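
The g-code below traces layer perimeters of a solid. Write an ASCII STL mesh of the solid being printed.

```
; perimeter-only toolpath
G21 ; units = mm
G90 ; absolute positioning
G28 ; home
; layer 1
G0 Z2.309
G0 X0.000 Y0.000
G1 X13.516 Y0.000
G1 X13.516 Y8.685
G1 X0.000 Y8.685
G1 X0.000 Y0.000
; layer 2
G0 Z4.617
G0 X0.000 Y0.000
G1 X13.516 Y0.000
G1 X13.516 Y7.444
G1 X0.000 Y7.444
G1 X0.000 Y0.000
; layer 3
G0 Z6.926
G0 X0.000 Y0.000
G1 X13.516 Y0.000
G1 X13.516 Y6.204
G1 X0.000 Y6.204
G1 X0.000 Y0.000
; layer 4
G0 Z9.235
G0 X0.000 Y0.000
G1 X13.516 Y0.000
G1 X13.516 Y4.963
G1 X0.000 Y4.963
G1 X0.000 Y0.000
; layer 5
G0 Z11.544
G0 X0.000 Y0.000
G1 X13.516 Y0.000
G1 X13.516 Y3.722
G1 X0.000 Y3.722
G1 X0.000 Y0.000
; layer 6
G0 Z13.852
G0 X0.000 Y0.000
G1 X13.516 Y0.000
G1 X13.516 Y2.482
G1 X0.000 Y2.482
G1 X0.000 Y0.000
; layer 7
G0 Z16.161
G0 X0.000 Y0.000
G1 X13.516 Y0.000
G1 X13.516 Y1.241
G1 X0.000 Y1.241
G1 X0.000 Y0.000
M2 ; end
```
solid part
  facet normal 0.0000 0.0000 -1.0000
    outer loop
      vertex 13.516 9.926 0.000
      vertex 13.516 0.000 0.000
      vertex 0.000 0.000 0.000
    endloop
  endfacet
  facet normal 0.0000 0.0000 -1.0000
    outer loop
      vertex 0.000 9.926 0.000
      vertex 13.516 9.926 0.000
      vertex 0.000 0.000 0.000
    endloop
  endfacet
  facet normal 0.0000 -1.0000 0.0000
    outer loop
      vertex 0.000 0.000 0.000
      vertex 13.516 0.000 0.000
      vertex 13.516 0.000 18.470
    endloop
  endfacet
  facet normal 0.0000 -1.0000 0.0000
    outer loop
      vertex 0.000 0.000 0.000
      vertex 13.516 0.000 18.470
      vertex 0.000 0.000 18.470
    endloop
  endfacet
  facet normal 0.0000 0.8809 0.4734
    outer loop
      vertex 0.000 0.000 18.470
      vertex 13.516 0.000 18.470
      vertex 13.516 9.926 0.000
    endloop
  endfacet
  facet normal 0.0000 0.8809 0.4734
    outer loop
      vertex 0.000 0.000 18.470
      vertex 13.516 9.926 0.000
      vertex 0.000 9.926 0.000
    endloop
  endfacet
  facet normal -1.0000 0.0000 0.0000
    outer loop
      vertex 0.000 0.000 18.470
      vertex 0.000 9.926 0.000
      vertex 0.000 0.000 0.000
    endloop
  endfacet
  facet normal 1.0000 0.0000 0.0000
    outer loop
      vertex 13.516 0.000 0.000
      vertex 13.516 9.926 0.000
      vertex 13.516 0.000 18.470
    endloop
  endfacet
endsolid part

The G0 Z moves step by Δz≈2.309 mm. The G1 loops shrink linearly with z, so the solid tapers from its base footprint up to z≈18.5. Closing with a flat bottom cap and the tapered top and triangulating gives 8 facets — a wedge (ramp): 13.5 × 9.93 mm base, rising to 18.5 mm along the y=0 edge and sloping linearly to z=0 at y=9.93.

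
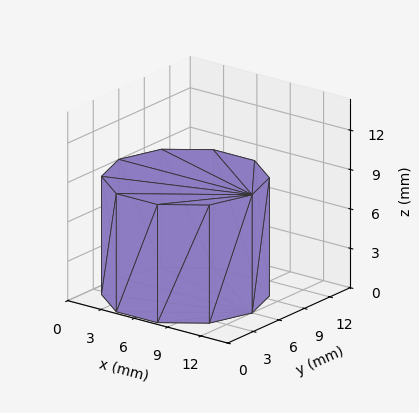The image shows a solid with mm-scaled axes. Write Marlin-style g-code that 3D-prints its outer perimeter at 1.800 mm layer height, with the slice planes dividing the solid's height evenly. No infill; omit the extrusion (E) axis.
Reading the render: the shape is a regular 10-sided prism (a cylinder approximated with 10 flat sides), circumscribed radius ≈ 6 mm, height ≈ 9 mm (dimensions read to the nearest mm from the axis ticks). For the g-code, the solid's height is divided into equal slices at the stated Δz and each level perimeter traced with G1 moves after a G0 lift.

; perimeter-only toolpath
G21 ; units = mm
G90 ; absolute positioning
G28 ; home
; layer 1
G0 Z1.800
G0 X12.000 Y6.000
G1 X10.854 Y9.527
G1 X7.854 Y11.706
G1 X4.146 Y11.706
G1 X1.146 Y9.527
G1 X0.000 Y6.000
G1 X1.146 Y2.473
G1 X4.146 Y0.294
G1 X7.854 Y0.294
G1 X10.854 Y2.473
G1 X12.000 Y6.000
; layer 2
G0 Z3.600
G0 X12.000 Y6.000
G1 X10.854 Y9.527
G1 X7.854 Y11.706
G1 X4.146 Y11.706
G1 X1.146 Y9.527
G1 X0.000 Y6.000
G1 X1.146 Y2.473
G1 X4.146 Y0.294
G1 X7.854 Y0.294
G1 X10.854 Y2.473
G1 X12.000 Y6.000
; layer 3
G0 Z5.400
G0 X12.000 Y6.000
G1 X10.854 Y9.527
G1 X7.854 Y11.706
G1 X4.146 Y11.706
G1 X1.146 Y9.527
G1 X0.000 Y6.000
G1 X1.146 Y2.473
G1 X4.146 Y0.294
G1 X7.854 Y0.294
G1 X10.854 Y2.473
G1 X12.000 Y6.000
; layer 4
G0 Z7.200
G0 X12.000 Y6.000
G1 X10.854 Y9.527
G1 X7.854 Y11.706
G1 X4.146 Y11.706
G1 X1.146 Y9.527
G1 X0.000 Y6.000
G1 X1.146 Y2.473
G1 X4.146 Y0.294
G1 X7.854 Y0.294
G1 X10.854 Y2.473
G1 X12.000 Y6.000
; layer 5
G0 Z9.000
G0 X12.000 Y6.000
G1 X10.854 Y9.527
G1 X7.854 Y11.706
G1 X4.146 Y11.706
G1 X1.146 Y9.527
G1 X0.000 Y6.000
G1 X1.146 Y2.473
G1 X4.146 Y0.294
G1 X7.854 Y0.294
G1 X10.854 Y2.473
G1 X12.000 Y6.000
M2 ; end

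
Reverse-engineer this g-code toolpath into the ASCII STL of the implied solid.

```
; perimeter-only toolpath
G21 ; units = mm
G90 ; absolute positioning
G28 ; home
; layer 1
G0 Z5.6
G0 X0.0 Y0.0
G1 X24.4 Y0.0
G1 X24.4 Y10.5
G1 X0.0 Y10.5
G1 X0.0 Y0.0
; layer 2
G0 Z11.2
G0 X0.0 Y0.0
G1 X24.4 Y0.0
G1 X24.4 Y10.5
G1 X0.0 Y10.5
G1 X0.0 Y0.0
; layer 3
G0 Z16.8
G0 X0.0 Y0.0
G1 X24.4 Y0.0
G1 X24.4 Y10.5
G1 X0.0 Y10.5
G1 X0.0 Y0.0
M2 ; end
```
solid part
  facet normal 0.0000 0.0000 -1.0000
    outer loop
      vertex 24.4 10.5 0.0
      vertex 24.4 0.0 0.0
      vertex 0.0 0.0 0.0
    endloop
  endfacet
  facet normal 0.0000 0.0000 -1.0000
    outer loop
      vertex 0.0 10.5 0.0
      vertex 24.4 10.5 0.0
      vertex 0.0 0.0 0.0
    endloop
  endfacet
  facet normal 0.0000 0.0000 1.0000
    outer loop
      vertex 0.0 0.0 16.8
      vertex 24.4 0.0 16.8
      vertex 24.4 10.5 16.8
    endloop
  endfacet
  facet normal 0.0000 0.0000 1.0000
    outer loop
      vertex 0.0 0.0 16.8
      vertex 24.4 10.5 16.8
      vertex 0.0 10.5 16.8
    endloop
  endfacet
  facet normal 0.0000 -1.0000 0.0000
    outer loop
      vertex 0.0 0.0 0.0
      vertex 24.4 0.0 0.0
      vertex 24.4 0.0 16.8
    endloop
  endfacet
  facet normal 0.0000 -1.0000 0.0000
    outer loop
      vertex 0.0 0.0 0.0
      vertex 24.4 0.0 16.8
      vertex 0.0 0.0 16.8
    endloop
  endfacet
  facet normal 0.0000 1.0000 0.0000
    outer loop
      vertex 24.4 10.5 16.8
      vertex 24.4 10.5 0.0
      vertex 0.0 10.5 0.0
    endloop
  endfacet
  facet normal 0.0000 1.0000 0.0000
    outer loop
      vertex 0.0 10.5 16.8
      vertex 24.4 10.5 16.8
      vertex 0.0 10.5 0.0
    endloop
  endfacet
  facet normal -1.0000 0.0000 0.0000
    outer loop
      vertex 0.0 10.5 16.8
      vertex 0.0 10.5 0.0
      vertex 0.0 0.0 0.0
    endloop
  endfacet
  facet normal -1.0000 0.0000 0.0000
    outer loop
      vertex 0.0 0.0 16.8
      vertex 0.0 10.5 16.8
      vertex 0.0 0.0 0.0
    endloop
  endfacet
  facet normal 1.0000 0.0000 0.0000
    outer loop
      vertex 24.4 0.0 0.0
      vertex 24.4 10.5 0.0
      vertex 24.4 10.5 16.8
    endloop
  endfacet
  facet normal 1.0000 0.0000 0.0000
    outer loop
      vertex 24.4 0.0 0.0
      vertex 24.4 10.5 16.8
      vertex 24.4 0.0 16.8
    endloop
  endfacet
endsolid part

The G0 Z moves step by Δz≈5.6 mm. Every layer's G1 loop is the same polygon, so the solid is a straight extrusion of it from z=0 to z≈16.8. Closing with flat bottom and top caps and triangulating gives 12 facets — a rectangular box, roughly 24.4 × 10.5 mm footprint and 16.8 mm tall.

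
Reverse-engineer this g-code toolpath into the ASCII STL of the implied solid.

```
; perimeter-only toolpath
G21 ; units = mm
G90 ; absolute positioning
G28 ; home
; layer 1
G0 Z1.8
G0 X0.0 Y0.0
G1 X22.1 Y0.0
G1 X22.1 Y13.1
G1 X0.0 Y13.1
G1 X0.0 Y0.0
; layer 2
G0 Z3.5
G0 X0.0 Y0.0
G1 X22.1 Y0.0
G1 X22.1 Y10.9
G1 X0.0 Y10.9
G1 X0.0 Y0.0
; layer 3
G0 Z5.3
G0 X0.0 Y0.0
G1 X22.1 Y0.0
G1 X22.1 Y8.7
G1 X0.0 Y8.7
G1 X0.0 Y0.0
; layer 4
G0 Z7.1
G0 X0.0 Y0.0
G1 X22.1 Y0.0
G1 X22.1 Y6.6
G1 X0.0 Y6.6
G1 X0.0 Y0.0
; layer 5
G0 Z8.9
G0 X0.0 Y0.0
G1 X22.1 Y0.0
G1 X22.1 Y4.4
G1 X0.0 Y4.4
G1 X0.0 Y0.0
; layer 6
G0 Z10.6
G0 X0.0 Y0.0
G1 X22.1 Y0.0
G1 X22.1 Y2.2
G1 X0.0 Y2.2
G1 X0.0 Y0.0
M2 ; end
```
solid part
  facet normal 0.0000 0.0000 -1.0000
    outer loop
      vertex 22.1 15.3 0.0
      vertex 22.1 0.0 0.0
      vertex 0.0 0.0 0.0
    endloop
  endfacet
  facet normal 0.0000 0.0000 -1.0000
    outer loop
      vertex 0.0 15.3 0.0
      vertex 22.1 15.3 0.0
      vertex 0.0 0.0 0.0
    endloop
  endfacet
  facet normal 0.0000 -1.0000 0.0000
    outer loop
      vertex 0.0 0.0 0.0
      vertex 22.1 0.0 0.0
      vertex 22.1 0.0 12.4
    endloop
  endfacet
  facet normal 0.0000 -1.0000 0.0000
    outer loop
      vertex 0.0 0.0 0.0
      vertex 22.1 0.0 12.4
      vertex 0.0 0.0 12.4
    endloop
  endfacet
  facet normal 0.0000 0.6296 0.7769
    outer loop
      vertex 0.0 0.0 12.4
      vertex 22.1 0.0 12.4
      vertex 22.1 15.3 0.0
    endloop
  endfacet
  facet normal 0.0000 0.6296 0.7769
    outer loop
      vertex 0.0 0.0 12.4
      vertex 22.1 15.3 0.0
      vertex 0.0 15.3 0.0
    endloop
  endfacet
  facet normal -1.0000 0.0000 0.0000
    outer loop
      vertex 0.0 0.0 12.4
      vertex 0.0 15.3 0.0
      vertex 0.0 0.0 0.0
    endloop
  endfacet
  facet normal 1.0000 0.0000 0.0000
    outer loop
      vertex 22.1 0.0 0.0
      vertex 22.1 15.3 0.0
      vertex 22.1 0.0 12.4
    endloop
  endfacet
endsolid part

The G0 Z moves step by Δz≈1.8 mm. The G1 loops shrink linearly with z, so the solid tapers from its base footprint up to z≈12.4. Closing with a flat bottom cap and the tapered top and triangulating gives 8 facets — a wedge (ramp): 22.1 × 15.3 mm base, rising to 12.4 mm along the y=0 edge and sloping linearly to z=0 at y=15.3.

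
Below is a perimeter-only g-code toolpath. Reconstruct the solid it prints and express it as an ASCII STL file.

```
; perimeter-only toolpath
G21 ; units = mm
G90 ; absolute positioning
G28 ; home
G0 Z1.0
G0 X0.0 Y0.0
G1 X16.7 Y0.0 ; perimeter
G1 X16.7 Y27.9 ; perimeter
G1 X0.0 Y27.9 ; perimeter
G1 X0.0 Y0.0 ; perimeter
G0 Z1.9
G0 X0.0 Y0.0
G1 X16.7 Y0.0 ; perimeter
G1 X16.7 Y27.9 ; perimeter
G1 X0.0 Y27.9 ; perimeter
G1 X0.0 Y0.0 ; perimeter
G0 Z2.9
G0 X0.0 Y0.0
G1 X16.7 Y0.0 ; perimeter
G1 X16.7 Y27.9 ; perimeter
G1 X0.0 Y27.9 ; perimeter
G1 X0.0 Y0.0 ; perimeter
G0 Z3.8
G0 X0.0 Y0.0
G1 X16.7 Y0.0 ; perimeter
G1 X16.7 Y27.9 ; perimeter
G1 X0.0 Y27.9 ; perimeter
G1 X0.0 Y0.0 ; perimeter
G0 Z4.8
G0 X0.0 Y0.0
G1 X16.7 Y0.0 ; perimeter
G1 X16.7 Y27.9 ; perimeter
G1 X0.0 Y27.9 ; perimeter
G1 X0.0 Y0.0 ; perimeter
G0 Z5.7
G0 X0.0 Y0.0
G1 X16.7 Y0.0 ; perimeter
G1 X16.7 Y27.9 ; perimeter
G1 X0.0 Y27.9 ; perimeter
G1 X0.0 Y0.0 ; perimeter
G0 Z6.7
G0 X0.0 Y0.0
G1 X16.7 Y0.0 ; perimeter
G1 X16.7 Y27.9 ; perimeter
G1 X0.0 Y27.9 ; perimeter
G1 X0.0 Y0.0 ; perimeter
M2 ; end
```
solid part
  facet normal 0.0000 0.0000 -1.0000
    outer loop
      vertex 16.7 27.9 0.0
      vertex 16.7 0.0 0.0
      vertex 0.0 0.0 0.0
    endloop
  endfacet
  facet normal 0.0000 0.0000 -1.0000
    outer loop
      vertex 0.0 27.9 0.0
      vertex 16.7 27.9 0.0
      vertex 0.0 0.0 0.0
    endloop
  endfacet
  facet normal 0.0000 0.0000 1.0000
    outer loop
      vertex 0.0 0.0 6.7
      vertex 16.7 0.0 6.7
      vertex 16.7 27.9 6.7
    endloop
  endfacet
  facet normal 0.0000 0.0000 1.0000
    outer loop
      vertex 0.0 0.0 6.7
      vertex 16.7 27.9 6.7
      vertex 0.0 27.9 6.7
    endloop
  endfacet
  facet normal 0.0000 -1.0000 0.0000
    outer loop
      vertex 0.0 0.0 0.0
      vertex 16.7 0.0 0.0
      vertex 16.7 0.0 6.7
    endloop
  endfacet
  facet normal 0.0000 -1.0000 0.0000
    outer loop
      vertex 0.0 0.0 0.0
      vertex 16.7 0.0 6.7
      vertex 0.0 0.0 6.7
    endloop
  endfacet
  facet normal 0.0000 1.0000 0.0000
    outer loop
      vertex 16.7 27.9 6.7
      vertex 16.7 27.9 0.0
      vertex 0.0 27.9 0.0
    endloop
  endfacet
  facet normal 0.0000 1.0000 0.0000
    outer loop
      vertex 0.0 27.9 6.7
      vertex 16.7 27.9 6.7
      vertex 0.0 27.9 0.0
    endloop
  endfacet
  facet normal -1.0000 0.0000 0.0000
    outer loop
      vertex 0.0 27.9 6.7
      vertex 0.0 27.9 0.0
      vertex 0.0 0.0 0.0
    endloop
  endfacet
  facet normal -1.0000 0.0000 0.0000
    outer loop
      vertex 0.0 0.0 6.7
      vertex 0.0 27.9 6.7
      vertex 0.0 0.0 0.0
    endloop
  endfacet
  facet normal 1.0000 0.0000 0.0000
    outer loop
      vertex 16.7 0.0 0.0
      vertex 16.7 27.9 0.0
      vertex 16.7 27.9 6.7
    endloop
  endfacet
  facet normal 1.0000 0.0000 0.0000
    outer loop
      vertex 16.7 0.0 0.0
      vertex 16.7 27.9 6.7
      vertex 16.7 0.0 6.7
    endloop
  endfacet
endsolid part

The G0 Z moves step by Δz≈1.0 mm. Every layer's G1 loop is the same polygon, so the solid is a straight extrusion of it from z=0 to z≈6.7. Closing with flat bottom and top caps and triangulating gives 12 facets — a rectangular box, roughly 16.7 × 27.9 mm footprint and 6.7 mm tall.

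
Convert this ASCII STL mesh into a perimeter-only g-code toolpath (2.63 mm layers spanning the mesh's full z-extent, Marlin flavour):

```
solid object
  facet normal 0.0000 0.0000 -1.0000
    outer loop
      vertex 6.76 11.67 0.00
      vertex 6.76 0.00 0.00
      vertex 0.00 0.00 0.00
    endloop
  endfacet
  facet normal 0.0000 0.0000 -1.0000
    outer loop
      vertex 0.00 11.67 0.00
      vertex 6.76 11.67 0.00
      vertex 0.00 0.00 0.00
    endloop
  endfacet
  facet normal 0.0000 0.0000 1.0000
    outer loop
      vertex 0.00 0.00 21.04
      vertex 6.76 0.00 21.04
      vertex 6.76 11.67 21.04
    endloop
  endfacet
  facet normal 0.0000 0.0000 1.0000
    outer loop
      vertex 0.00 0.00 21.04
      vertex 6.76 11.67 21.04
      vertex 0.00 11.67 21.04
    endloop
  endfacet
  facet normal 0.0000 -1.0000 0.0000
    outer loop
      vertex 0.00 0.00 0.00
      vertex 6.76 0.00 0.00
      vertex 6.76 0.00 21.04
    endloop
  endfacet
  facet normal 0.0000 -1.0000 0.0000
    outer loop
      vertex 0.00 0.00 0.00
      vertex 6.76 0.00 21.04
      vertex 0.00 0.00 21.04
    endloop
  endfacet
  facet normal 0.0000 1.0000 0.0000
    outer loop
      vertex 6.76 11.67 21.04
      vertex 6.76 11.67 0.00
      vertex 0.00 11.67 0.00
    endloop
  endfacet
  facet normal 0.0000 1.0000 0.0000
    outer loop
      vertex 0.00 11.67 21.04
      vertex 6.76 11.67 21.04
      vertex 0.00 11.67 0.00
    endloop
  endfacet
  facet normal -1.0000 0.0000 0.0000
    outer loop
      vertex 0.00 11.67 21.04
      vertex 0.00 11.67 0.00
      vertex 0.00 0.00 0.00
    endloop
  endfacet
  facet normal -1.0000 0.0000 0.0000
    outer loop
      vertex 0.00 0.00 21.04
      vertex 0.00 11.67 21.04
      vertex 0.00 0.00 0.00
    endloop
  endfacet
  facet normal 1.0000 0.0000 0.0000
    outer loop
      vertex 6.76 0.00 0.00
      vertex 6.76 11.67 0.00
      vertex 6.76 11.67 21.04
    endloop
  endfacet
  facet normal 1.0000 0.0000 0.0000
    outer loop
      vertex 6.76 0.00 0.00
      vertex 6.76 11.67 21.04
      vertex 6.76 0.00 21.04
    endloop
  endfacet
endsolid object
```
; perimeter-only toolpath
G21 ; units = mm
G90 ; absolute positioning
G28 ; home
; layer 1
G0 Z2.63
G0 X0.00 Y0.00
G1 X6.76 Y0.00
G1 X6.76 Y11.67
G1 X0.00 Y11.67
G1 X0.00 Y0.00
; layer 2
G0 Z5.26
G0 X0.00 Y0.00
G1 X6.76 Y0.00
G1 X6.76 Y11.67
G1 X0.00 Y11.67
G1 X0.00 Y0.00
; layer 3
G0 Z7.89
G0 X0.00 Y0.00
G1 X6.76 Y0.00
G1 X6.76 Y11.67
G1 X0.00 Y11.67
G1 X0.00 Y0.00
; layer 4
G0 Z10.52
G0 X0.00 Y0.00
G1 X6.76 Y0.00
G1 X6.76 Y11.67
G1 X0.00 Y11.67
G1 X0.00 Y0.00
; layer 5
G0 Z13.15
G0 X0.00 Y0.00
G1 X6.76 Y0.00
G1 X6.76 Y11.67
G1 X0.00 Y11.67
G1 X0.00 Y0.00
; layer 6
G0 Z15.78
G0 X0.00 Y0.00
G1 X6.76 Y0.00
G1 X6.76 Y11.67
G1 X0.00 Y11.67
G1 X0.00 Y0.00
; layer 7
G0 Z18.41
G0 X0.00 Y0.00
G1 X6.76 Y0.00
G1 X6.76 Y11.67
G1 X0.00 Y11.67
G1 X0.00 Y0.00
; layer 8
G0 Z21.04
G0 X0.00 Y0.00
G1 X6.76 Y0.00
G1 X6.76 Y11.67
G1 X0.00 Y11.67
G1 X0.00 Y0.00
M2 ; end

The solid is a rectangular box, roughly 6.76 × 11.7 mm footprint and 21 mm tall. Slicing at Δz = 2.63 mm — 8 equal slices spanning the solid's height, so layer i sits at z = i·h/8 — gives 8 non-empty perimeters. Each is a 4-segment closed polygon; G0 lifts to the layer z and rapids to the start vertex, then G1 traces the edges.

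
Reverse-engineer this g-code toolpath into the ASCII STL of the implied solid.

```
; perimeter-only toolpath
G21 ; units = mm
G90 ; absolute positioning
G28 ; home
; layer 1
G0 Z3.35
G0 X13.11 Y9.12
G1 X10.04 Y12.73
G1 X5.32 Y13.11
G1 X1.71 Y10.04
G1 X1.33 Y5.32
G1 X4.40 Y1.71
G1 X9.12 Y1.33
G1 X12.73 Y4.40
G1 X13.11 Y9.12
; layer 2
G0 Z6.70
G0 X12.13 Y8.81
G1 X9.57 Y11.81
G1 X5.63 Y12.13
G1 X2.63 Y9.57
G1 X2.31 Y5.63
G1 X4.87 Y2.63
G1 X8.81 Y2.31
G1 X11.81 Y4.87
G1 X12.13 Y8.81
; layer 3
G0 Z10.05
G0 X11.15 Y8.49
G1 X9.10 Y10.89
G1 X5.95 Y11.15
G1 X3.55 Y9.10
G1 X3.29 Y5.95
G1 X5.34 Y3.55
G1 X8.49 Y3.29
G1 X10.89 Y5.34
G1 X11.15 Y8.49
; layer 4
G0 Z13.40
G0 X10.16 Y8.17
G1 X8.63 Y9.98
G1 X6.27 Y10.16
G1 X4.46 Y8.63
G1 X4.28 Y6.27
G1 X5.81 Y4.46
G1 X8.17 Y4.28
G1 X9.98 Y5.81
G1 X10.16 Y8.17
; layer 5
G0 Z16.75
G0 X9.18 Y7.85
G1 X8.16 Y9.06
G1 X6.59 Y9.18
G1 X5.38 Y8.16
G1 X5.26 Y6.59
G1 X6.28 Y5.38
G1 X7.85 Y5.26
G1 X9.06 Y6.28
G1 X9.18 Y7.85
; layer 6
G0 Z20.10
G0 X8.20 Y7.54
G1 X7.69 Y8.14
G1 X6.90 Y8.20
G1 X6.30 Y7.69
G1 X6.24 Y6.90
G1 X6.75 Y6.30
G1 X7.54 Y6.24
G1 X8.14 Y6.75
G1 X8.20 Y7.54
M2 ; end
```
solid part
  facet normal 0.0000 0.0000 -1.0000
    outer loop
      vertex 5.00 14.09 0.00
      vertex 10.51 13.65 0.00
      vertex 14.09 9.44 0.00
    endloop
  endfacet
  facet normal 0.0000 0.0000 -1.0000
    outer loop
      vertex 0.79 10.51 0.00
      vertex 5.00 14.09 0.00
      vertex 14.09 9.44 0.00
    endloop
  endfacet
  facet normal 0.0000 0.0000 -1.0000
    outer loop
      vertex 0.35 5.00 0.00
      vertex 0.79 10.51 0.00
      vertex 14.09 9.44 0.00
    endloop
  endfacet
  facet normal 0.0000 0.0000 -1.0000
    outer loop
      vertex 3.93 0.79 0.00
      vertex 0.35 5.00 0.00
      vertex 14.09 9.44 0.00
    endloop
  endfacet
  facet normal 0.0000 0.0000 -1.0000
    outer loop
      vertex 9.44 0.35 0.00
      vertex 3.93 0.79 0.00
      vertex 14.09 9.44 0.00
    endloop
  endfacet
  facet normal 0.0000 0.0000 -1.0000
    outer loop
      vertex 13.65 3.93 0.00
      vertex 9.44 0.35 0.00
      vertex 14.09 9.44 0.00
    endloop
  endfacet
  facet normal 0.7327 0.6231 0.2736
    outer loop
      vertex 14.09 9.44 0.00
      vertex 10.51 13.65 0.00
      vertex 7.22 7.22 23.45
    endloop
  endfacet
  facet normal 0.0766 0.9588 0.2736
    outer loop
      vertex 10.51 13.65 0.00
      vertex 5.00 14.09 0.00
      vertex 7.22 7.22 23.45
    endloop
  endfacet
  facet normal -0.6231 0.7327 0.2736
    outer loop
      vertex 5.00 14.09 0.00
      vertex 0.79 10.51 0.00
      vertex 7.22 7.22 23.45
    endloop
  endfacet
  facet normal -0.9588 0.0766 0.2736
    outer loop
      vertex 0.79 10.51 0.00
      vertex 0.35 5.00 0.00
      vertex 7.22 7.22 23.45
    endloop
  endfacet
  facet normal -0.7327 -0.6231 0.2736
    outer loop
      vertex 0.35 5.00 0.00
      vertex 3.93 0.79 0.00
      vertex 7.22 7.22 23.45
    endloop
  endfacet
  facet normal -0.0766 -0.9588 0.2736
    outer loop
      vertex 3.93 0.79 0.00
      vertex 9.44 0.35 0.00
      vertex 7.22 7.22 23.45
    endloop
  endfacet
  facet normal 0.6231 -0.7327 0.2736
    outer loop
      vertex 9.44 0.35 0.00
      vertex 13.65 3.93 0.00
      vertex 7.22 7.22 23.45
    endloop
  endfacet
  facet normal 0.9588 -0.0766 0.2736
    outer loop
      vertex 13.65 3.93 0.00
      vertex 14.09 9.44 0.00
      vertex 7.22 7.22 23.45
    endloop
  endfacet
endsolid part

The G0 Z moves step by Δz≈3.35 mm. The G1 loops shrink linearly with z, so the solid tapers from its base footprint up to z≈23.4. Closing with a flat bottom cap and the tapered top and triangulating gives 14 facets — a regular 8-sided pyramid, base circumscribed radius ≈ 7.22 mm, apex at z ≈ 23.4 mm.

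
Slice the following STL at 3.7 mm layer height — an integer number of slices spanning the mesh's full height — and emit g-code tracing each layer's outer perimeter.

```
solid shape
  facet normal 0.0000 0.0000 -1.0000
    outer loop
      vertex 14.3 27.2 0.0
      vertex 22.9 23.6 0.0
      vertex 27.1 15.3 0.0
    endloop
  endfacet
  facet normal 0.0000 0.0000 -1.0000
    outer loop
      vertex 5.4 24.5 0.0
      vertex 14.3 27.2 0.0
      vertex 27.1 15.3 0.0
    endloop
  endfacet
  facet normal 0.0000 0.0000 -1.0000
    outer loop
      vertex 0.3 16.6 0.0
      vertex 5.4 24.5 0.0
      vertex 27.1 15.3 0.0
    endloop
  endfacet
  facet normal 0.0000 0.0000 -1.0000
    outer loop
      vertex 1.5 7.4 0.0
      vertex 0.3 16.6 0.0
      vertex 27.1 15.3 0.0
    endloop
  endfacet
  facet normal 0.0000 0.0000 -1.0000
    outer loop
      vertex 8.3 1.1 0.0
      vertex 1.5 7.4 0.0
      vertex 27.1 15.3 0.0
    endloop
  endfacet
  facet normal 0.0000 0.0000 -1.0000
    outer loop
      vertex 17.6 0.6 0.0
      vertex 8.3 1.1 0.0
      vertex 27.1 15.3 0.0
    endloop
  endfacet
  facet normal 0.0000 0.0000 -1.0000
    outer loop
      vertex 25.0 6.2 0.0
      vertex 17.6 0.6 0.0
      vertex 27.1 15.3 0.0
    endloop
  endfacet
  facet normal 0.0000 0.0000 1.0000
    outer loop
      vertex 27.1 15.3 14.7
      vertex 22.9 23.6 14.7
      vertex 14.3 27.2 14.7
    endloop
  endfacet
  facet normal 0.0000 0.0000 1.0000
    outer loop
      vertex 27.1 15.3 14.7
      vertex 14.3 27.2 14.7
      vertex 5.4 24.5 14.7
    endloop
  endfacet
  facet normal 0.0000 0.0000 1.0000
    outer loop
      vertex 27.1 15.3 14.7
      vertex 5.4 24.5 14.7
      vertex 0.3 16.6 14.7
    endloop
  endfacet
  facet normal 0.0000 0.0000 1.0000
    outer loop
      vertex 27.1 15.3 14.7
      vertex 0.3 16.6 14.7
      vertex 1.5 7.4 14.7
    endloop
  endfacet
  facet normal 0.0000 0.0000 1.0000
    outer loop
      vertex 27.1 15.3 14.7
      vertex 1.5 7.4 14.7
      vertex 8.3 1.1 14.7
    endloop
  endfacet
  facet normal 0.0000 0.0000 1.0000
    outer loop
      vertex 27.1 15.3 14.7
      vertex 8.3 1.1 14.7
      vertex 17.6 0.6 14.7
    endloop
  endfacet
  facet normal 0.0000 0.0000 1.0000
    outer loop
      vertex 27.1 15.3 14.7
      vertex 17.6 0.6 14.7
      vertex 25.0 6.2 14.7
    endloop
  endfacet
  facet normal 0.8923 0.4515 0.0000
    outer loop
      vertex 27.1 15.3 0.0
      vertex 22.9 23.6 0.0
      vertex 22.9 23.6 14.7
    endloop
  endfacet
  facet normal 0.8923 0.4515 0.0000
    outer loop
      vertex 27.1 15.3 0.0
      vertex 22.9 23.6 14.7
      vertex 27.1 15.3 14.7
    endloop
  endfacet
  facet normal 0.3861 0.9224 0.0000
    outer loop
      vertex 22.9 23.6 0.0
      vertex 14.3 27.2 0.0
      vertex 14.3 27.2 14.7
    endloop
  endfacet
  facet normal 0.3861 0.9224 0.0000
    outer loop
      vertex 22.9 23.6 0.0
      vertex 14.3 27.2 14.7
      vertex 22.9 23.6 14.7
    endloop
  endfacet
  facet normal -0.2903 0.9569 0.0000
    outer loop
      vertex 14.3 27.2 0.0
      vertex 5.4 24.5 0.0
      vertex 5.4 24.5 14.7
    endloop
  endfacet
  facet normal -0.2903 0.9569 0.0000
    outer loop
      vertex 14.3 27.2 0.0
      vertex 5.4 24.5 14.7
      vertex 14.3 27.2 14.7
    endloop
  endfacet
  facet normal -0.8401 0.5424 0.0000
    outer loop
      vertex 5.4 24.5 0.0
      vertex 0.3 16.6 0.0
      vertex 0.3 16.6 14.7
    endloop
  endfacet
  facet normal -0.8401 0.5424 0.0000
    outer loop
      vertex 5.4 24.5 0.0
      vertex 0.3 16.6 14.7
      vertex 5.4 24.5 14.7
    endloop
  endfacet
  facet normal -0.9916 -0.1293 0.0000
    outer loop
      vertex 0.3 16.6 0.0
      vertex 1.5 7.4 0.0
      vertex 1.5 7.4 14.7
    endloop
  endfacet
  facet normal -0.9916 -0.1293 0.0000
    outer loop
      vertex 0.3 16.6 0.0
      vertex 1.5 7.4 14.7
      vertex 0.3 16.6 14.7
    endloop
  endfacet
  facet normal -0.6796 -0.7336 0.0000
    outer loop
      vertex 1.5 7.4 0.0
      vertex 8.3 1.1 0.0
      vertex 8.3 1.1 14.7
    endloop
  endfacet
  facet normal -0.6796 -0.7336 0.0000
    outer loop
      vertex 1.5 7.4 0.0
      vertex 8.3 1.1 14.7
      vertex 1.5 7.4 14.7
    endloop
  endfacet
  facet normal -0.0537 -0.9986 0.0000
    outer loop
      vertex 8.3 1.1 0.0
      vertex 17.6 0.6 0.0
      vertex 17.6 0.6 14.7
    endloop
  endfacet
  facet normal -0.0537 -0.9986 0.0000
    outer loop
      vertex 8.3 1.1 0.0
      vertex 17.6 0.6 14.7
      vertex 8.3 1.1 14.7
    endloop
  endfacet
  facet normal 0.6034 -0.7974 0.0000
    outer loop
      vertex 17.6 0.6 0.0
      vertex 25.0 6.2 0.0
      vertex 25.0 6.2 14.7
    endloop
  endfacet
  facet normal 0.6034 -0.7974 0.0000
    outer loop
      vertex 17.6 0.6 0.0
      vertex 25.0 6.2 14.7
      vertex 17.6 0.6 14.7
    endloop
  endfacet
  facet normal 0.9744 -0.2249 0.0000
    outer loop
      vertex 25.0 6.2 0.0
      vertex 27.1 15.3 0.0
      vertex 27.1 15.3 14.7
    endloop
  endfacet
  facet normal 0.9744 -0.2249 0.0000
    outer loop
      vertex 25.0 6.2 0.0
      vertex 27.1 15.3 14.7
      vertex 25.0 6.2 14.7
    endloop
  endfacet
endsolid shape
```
; perimeter-only toolpath
G21 ; units = mm
G90 ; absolute positioning
G28 ; home
; layer 1
G0 Z3.7
G0 X27.1 Y15.3
G1 X22.9 Y23.6
G1 X14.3 Y27.2
G1 X5.4 Y24.5
G1 X0.3 Y16.6
G1 X1.5 Y7.4
G1 X8.3 Y1.1
G1 X17.6 Y0.6
G1 X25.0 Y6.2
G1 X27.1 Y15.3
; layer 2
G0 Z7.3
G0 X27.1 Y15.3
G1 X22.9 Y23.6
G1 X14.3 Y27.2
G1 X5.4 Y24.5
G1 X0.3 Y16.6
G1 X1.5 Y7.4
G1 X8.3 Y1.1
G1 X17.6 Y0.6
G1 X25.0 Y6.2
G1 X27.1 Y15.3
; layer 3
G0 Z11.0
G0 X27.1 Y15.3
G1 X22.9 Y23.6
G1 X14.3 Y27.2
G1 X5.4 Y24.5
G1 X0.3 Y16.6
G1 X1.5 Y7.4
G1 X8.3 Y1.1
G1 X17.6 Y0.6
G1 X25.0 Y6.2
G1 X27.1 Y15.3
; layer 4
G0 Z14.7
G0 X27.1 Y15.3
G1 X22.9 Y23.6
G1 X14.3 Y27.2
G1 X5.4 Y24.5
G1 X0.3 Y16.6
G1 X1.5 Y7.4
G1 X8.3 Y1.1
G1 X17.6 Y0.6
G1 X25.0 Y6.2
G1 X27.1 Y15.3
M2 ; end

The solid is a regular 9-sided prism (a cylinder approximated with 9 flat sides), circumscribed radius ≈ 13.6 mm, height ≈ 14.7 mm. Slicing at Δz = 3.7 mm — 4 equal slices spanning the solid's height, so layer i sits at z = i·h/4 — gives 4 non-empty perimeters. Each is a 9-segment closed polygon; G0 lifts to the layer z and rapids to the start vertex, then G1 traces the edges.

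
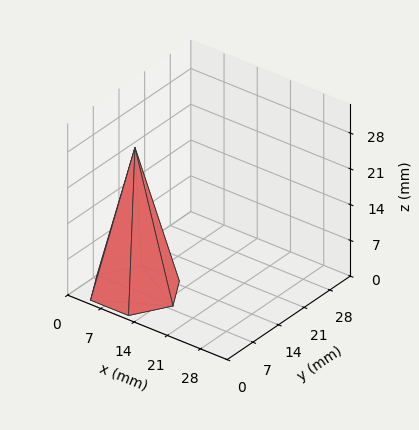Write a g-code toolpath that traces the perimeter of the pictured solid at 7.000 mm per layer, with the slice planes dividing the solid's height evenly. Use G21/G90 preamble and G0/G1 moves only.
Reading the render: the shape is a regular 6-sided pyramid, base circumscribed radius ≈ 8 mm, apex at z ≈ 28 mm (dimensions read to the nearest mm from the axis ticks). For the g-code, the solid's height is divided into equal slices at the stated Δz and each level perimeter traced with G1 moves after a G0 lift.

; perimeter-only toolpath
G21 ; units = mm
G90 ; absolute positioning
G28 ; home
; layer 1
G0 Z7.000
G0 X14.000 Y8.000
G1 X11.000 Y13.196
G1 X5.000 Y13.196
G1 X2.000 Y8.000
G1 X5.000 Y2.804
G1 X11.000 Y2.804
G1 X14.000 Y8.000
; layer 2
G0 Z14.000
G0 X12.000 Y8.000
G1 X10.000 Y11.464
G1 X6.000 Y11.464
G1 X4.000 Y8.000
G1 X6.000 Y4.536
G1 X10.000 Y4.536
G1 X12.000 Y8.000
; layer 3
G0 Z21.000
G0 X10.000 Y8.000
G1 X9.000 Y9.732
G1 X7.000 Y9.732
G1 X6.000 Y8.000
G1 X7.000 Y6.268
G1 X9.000 Y6.268
G1 X10.000 Y8.000
M2 ; end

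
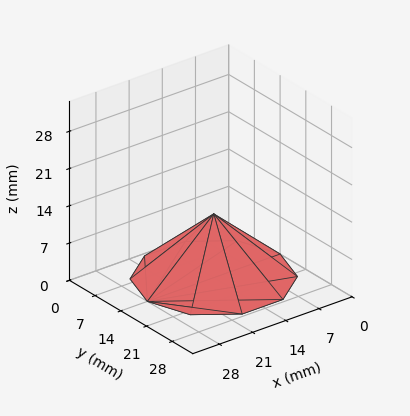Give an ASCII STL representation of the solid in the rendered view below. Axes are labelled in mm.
Reading the render: the shape is a regular 10-sided pyramid, base circumscribed radius ≈ 14 mm, apex at z ≈ 12 mm (dimensions read to the nearest mm from the axis ticks). For the STL, each face is triangulated and given an outward normal.

solid part
  facet normal 0.0000 0.0000 -1.0000
    outer loop
      vertex 18.3 27.3 0.0
      vertex 25.3 22.2 0.0
      vertex 28.0 14.0 0.0
    endloop
  endfacet
  facet normal 0.0000 0.0000 -1.0000
    outer loop
      vertex 9.7 27.3 0.0
      vertex 18.3 27.3 0.0
      vertex 28.0 14.0 0.0
    endloop
  endfacet
  facet normal 0.0000 0.0000 -1.0000
    outer loop
      vertex 2.7 22.2 0.0
      vertex 9.7 27.3 0.0
      vertex 28.0 14.0 0.0
    endloop
  endfacet
  facet normal 0.0000 0.0000 -1.0000
    outer loop
      vertex 0.0 14.0 0.0
      vertex 2.7 22.2 0.0
      vertex 28.0 14.0 0.0
    endloop
  endfacet
  facet normal 0.0000 0.0000 -1.0000
    outer loop
      vertex 2.7 5.8 0.0
      vertex 0.0 14.0 0.0
      vertex 28.0 14.0 0.0
    endloop
  endfacet
  facet normal 0.0000 0.0000 -1.0000
    outer loop
      vertex 9.7 0.7 0.0
      vertex 2.7 5.8 0.0
      vertex 28.0 14.0 0.0
    endloop
  endfacet
  facet normal 0.0000 0.0000 -1.0000
    outer loop
      vertex 18.3 0.7 0.0
      vertex 9.7 0.7 0.0
      vertex 28.0 14.0 0.0
    endloop
  endfacet
  facet normal 0.0000 0.0000 -1.0000
    outer loop
      vertex 25.3 5.8 0.0
      vertex 18.3 0.7 0.0
      vertex 28.0 14.0 0.0
    endloop
  endfacet
  facet normal 0.6363 0.2095 0.7424
    outer loop
      vertex 28.0 14.0 0.0
      vertex 25.3 22.2 0.0
      vertex 14.0 14.0 12.0
    endloop
  endfacet
  facet normal 0.3948 0.5418 0.7420
    outer loop
      vertex 25.3 22.2 0.0
      vertex 18.3 27.3 0.0
      vertex 14.0 14.0 12.0
    endloop
  endfacet
  facet normal 0.0000 0.6699 0.7425
    outer loop
      vertex 18.3 27.3 0.0
      vertex 9.7 27.3 0.0
      vertex 14.0 14.0 12.0
    endloop
  endfacet
  facet normal -0.3948 0.5418 0.7420
    outer loop
      vertex 9.7 27.3 0.0
      vertex 2.7 22.2 0.0
      vertex 14.0 14.0 12.0
    endloop
  endfacet
  facet normal -0.6363 0.2095 0.7424
    outer loop
      vertex 2.7 22.2 0.0
      vertex 0.0 14.0 0.0
      vertex 14.0 14.0 12.0
    endloop
  endfacet
  facet normal -0.6363 -0.2095 0.7424
    outer loop
      vertex 0.0 14.0 0.0
      vertex 2.7 5.8 0.0
      vertex 14.0 14.0 12.0
    endloop
  endfacet
  facet normal -0.3948 -0.5418 0.7420
    outer loop
      vertex 2.7 5.8 0.0
      vertex 9.7 0.7 0.0
      vertex 14.0 14.0 12.0
    endloop
  endfacet
  facet normal 0.0000 -0.6699 0.7425
    outer loop
      vertex 9.7 0.7 0.0
      vertex 18.3 0.7 0.0
      vertex 14.0 14.0 12.0
    endloop
  endfacet
  facet normal 0.3948 -0.5418 0.7420
    outer loop
      vertex 18.3 0.7 0.0
      vertex 25.3 5.8 0.0
      vertex 14.0 14.0 12.0
    endloop
  endfacet
  facet normal 0.6363 -0.2095 0.7424
    outer loop
      vertex 25.3 5.8 0.0
      vertex 28.0 14.0 0.0
      vertex 14.0 14.0 12.0
    endloop
  endfacet
endsolid part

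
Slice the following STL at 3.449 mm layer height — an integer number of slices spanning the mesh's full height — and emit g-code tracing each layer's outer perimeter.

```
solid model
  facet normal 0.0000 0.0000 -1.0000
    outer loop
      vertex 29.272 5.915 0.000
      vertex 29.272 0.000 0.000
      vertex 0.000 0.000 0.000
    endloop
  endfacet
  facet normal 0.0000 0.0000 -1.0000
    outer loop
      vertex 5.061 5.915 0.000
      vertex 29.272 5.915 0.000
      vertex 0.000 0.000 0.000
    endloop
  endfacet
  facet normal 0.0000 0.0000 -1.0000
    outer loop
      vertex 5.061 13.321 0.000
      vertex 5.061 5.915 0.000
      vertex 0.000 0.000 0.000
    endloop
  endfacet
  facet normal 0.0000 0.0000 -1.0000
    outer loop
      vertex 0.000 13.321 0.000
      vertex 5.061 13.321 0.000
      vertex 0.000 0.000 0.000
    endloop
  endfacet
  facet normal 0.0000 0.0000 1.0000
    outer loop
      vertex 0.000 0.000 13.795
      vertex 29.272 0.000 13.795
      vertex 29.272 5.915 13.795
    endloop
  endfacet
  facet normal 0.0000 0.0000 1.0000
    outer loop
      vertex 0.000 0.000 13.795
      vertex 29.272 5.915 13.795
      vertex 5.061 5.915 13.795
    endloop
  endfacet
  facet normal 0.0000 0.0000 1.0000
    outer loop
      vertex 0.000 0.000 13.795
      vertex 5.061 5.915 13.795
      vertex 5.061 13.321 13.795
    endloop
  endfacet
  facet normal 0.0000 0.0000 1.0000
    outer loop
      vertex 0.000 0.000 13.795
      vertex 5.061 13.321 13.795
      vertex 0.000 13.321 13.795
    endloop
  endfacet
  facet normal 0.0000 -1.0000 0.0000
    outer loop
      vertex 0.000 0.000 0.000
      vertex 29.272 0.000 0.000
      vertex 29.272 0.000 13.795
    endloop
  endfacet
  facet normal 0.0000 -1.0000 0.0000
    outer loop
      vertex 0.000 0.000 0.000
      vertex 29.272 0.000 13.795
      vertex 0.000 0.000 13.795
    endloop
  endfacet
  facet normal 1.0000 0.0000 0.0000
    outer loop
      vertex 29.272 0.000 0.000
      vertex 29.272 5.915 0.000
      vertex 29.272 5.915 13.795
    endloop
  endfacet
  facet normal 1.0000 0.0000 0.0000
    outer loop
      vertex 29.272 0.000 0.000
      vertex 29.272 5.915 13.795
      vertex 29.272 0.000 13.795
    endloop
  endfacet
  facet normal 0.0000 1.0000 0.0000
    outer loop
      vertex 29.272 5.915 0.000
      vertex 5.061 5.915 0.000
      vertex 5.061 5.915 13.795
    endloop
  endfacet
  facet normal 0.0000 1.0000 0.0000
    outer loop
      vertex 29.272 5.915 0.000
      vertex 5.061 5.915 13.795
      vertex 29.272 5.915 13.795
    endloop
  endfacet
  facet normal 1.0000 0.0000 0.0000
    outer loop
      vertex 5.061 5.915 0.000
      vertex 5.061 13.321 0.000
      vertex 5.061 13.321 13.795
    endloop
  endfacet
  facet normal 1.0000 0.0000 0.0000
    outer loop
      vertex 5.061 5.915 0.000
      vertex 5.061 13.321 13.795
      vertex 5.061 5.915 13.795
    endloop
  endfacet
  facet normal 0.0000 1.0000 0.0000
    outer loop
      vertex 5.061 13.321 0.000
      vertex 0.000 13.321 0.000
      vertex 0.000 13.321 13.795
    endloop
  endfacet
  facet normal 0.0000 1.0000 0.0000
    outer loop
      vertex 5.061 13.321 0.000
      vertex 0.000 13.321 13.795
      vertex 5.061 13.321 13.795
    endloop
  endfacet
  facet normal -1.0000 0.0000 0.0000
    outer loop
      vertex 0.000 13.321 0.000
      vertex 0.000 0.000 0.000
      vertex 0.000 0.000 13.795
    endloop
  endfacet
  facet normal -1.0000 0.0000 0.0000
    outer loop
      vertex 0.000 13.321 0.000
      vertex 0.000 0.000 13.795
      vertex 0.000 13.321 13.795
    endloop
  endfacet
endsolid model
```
; perimeter-only toolpath
G21 ; units = mm
G90 ; absolute positioning
G28 ; home
; layer 1
G0 Z3.449
G0 X0.000 Y0.000
G1 X29.272 Y0.000
G1 X29.272 Y5.915
G1 X5.061 Y5.915
G1 X5.061 Y13.321
G1 X0.000 Y13.321
G1 X0.000 Y0.000
; layer 2
G0 Z6.897
G0 X0.000 Y0.000
G1 X29.272 Y0.000
G1 X29.272 Y5.915
G1 X5.061 Y5.915
G1 X5.061 Y13.321
G1 X0.000 Y13.321
G1 X0.000 Y0.000
; layer 3
G0 Z10.346
G0 X0.000 Y0.000
G1 X29.272 Y0.000
G1 X29.272 Y5.915
G1 X5.061 Y5.915
G1 X5.061 Y13.321
G1 X0.000 Y13.321
G1 X0.000 Y0.000
; layer 4
G0 Z13.795
G0 X0.000 Y0.000
G1 X29.272 Y0.000
G1 X29.272 Y5.915
G1 X5.061 Y5.915
G1 X5.061 Y13.321
G1 X0.000 Y13.321
G1 X0.000 Y0.000
M2 ; end

The solid is an L-shaped prism: outer 29.3 × 13.3 mm, arm thicknesses ≈ 5.92 mm (horizontal) and 5.06 mm (vertical), extruded 13.8 mm in z. Slicing at Δz = 3.449 mm — 4 equal slices spanning the solid's height, so layer i sits at z = i·h/4 — gives 4 non-empty perimeters. Each is a 6-segment closed polygon; G0 lifts to the layer z and rapids to the start vertex, then G1 traces the edges.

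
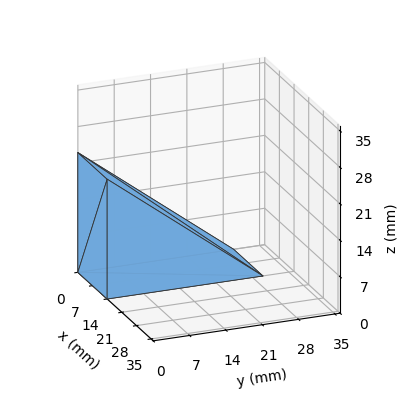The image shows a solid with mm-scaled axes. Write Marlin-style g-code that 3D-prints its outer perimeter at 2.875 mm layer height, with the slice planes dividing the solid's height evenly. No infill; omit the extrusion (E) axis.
Reading the render: the shape is a wedge (ramp): 14 × 30 mm base, rising to 23 mm along the y=0 edge and sloping linearly to z=0 at y=30 (dimensions read to the nearest mm from the axis ticks). For the g-code, the solid's height is divided into equal slices at the stated Δz and each level perimeter traced with G1 moves after a G0 lift.

; perimeter-only toolpath
G21 ; units = mm
G90 ; absolute positioning
G28 ; home
; layer 1
G0 Z2.875
G0 X0.000 Y0.000
G1 X14.000 Y0.000
G1 X14.000 Y26.250
G1 X0.000 Y26.250
G1 X0.000 Y0.000
; layer 2
G0 Z5.750
G0 X0.000 Y0.000
G1 X14.000 Y0.000
G1 X14.000 Y22.500
G1 X0.000 Y22.500
G1 X0.000 Y0.000
; layer 3
G0 Z8.625
G0 X0.000 Y0.000
G1 X14.000 Y0.000
G1 X14.000 Y18.750
G1 X0.000 Y18.750
G1 X0.000 Y0.000
; layer 4
G0 Z11.500
G0 X0.000 Y0.000
G1 X14.000 Y0.000
G1 X14.000 Y15.000
G1 X0.000 Y15.000
G1 X0.000 Y0.000
; layer 5
G0 Z14.375
G0 X0.000 Y0.000
G1 X14.000 Y0.000
G1 X14.000 Y11.250
G1 X0.000 Y11.250
G1 X0.000 Y0.000
; layer 6
G0 Z17.250
G0 X0.000 Y0.000
G1 X14.000 Y0.000
G1 X14.000 Y7.500
G1 X0.000 Y7.500
G1 X0.000 Y0.000
; layer 7
G0 Z20.125
G0 X0.000 Y0.000
G1 X14.000 Y0.000
G1 X14.000 Y3.750
G1 X0.000 Y3.750
G1 X0.000 Y0.000
M2 ; end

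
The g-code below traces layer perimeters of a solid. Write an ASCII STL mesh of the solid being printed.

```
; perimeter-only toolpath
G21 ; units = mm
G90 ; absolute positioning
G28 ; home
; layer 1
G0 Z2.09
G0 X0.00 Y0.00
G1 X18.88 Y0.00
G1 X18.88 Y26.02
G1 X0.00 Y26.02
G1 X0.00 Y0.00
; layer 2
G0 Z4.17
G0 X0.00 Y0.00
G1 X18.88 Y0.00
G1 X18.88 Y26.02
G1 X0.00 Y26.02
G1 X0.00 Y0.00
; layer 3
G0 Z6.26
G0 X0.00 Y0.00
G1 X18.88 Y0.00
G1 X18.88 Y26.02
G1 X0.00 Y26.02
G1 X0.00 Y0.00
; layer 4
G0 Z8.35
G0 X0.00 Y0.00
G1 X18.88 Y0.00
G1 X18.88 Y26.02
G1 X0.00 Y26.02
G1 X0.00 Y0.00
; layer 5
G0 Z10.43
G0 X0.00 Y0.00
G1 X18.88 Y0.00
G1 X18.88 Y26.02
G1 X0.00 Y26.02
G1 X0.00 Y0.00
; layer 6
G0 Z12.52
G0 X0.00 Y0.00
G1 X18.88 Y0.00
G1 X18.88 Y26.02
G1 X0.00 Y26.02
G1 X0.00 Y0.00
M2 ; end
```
solid part
  facet normal 0.0000 0.0000 -1.0000
    outer loop
      vertex 18.88 26.02 0.00
      vertex 18.88 0.00 0.00
      vertex 0.00 0.00 0.00
    endloop
  endfacet
  facet normal 0.0000 0.0000 -1.0000
    outer loop
      vertex 0.00 26.02 0.00
      vertex 18.88 26.02 0.00
      vertex 0.00 0.00 0.00
    endloop
  endfacet
  facet normal 0.0000 0.0000 1.0000
    outer loop
      vertex 0.00 0.00 12.52
      vertex 18.88 0.00 12.52
      vertex 18.88 26.02 12.52
    endloop
  endfacet
  facet normal 0.0000 0.0000 1.0000
    outer loop
      vertex 0.00 0.00 12.52
      vertex 18.88 26.02 12.52
      vertex 0.00 26.02 12.52
    endloop
  endfacet
  facet normal 0.0000 -1.0000 0.0000
    outer loop
      vertex 0.00 0.00 0.00
      vertex 18.88 0.00 0.00
      vertex 18.88 0.00 12.52
    endloop
  endfacet
  facet normal 0.0000 -1.0000 0.0000
    outer loop
      vertex 0.00 0.00 0.00
      vertex 18.88 0.00 12.52
      vertex 0.00 0.00 12.52
    endloop
  endfacet
  facet normal 0.0000 1.0000 0.0000
    outer loop
      vertex 18.88 26.02 12.52
      vertex 18.88 26.02 0.00
      vertex 0.00 26.02 0.00
    endloop
  endfacet
  facet normal 0.0000 1.0000 0.0000
    outer loop
      vertex 0.00 26.02 12.52
      vertex 18.88 26.02 12.52
      vertex 0.00 26.02 0.00
    endloop
  endfacet
  facet normal -1.0000 0.0000 0.0000
    outer loop
      vertex 0.00 26.02 12.52
      vertex 0.00 26.02 0.00
      vertex 0.00 0.00 0.00
    endloop
  endfacet
  facet normal -1.0000 0.0000 0.0000
    outer loop
      vertex 0.00 0.00 12.52
      vertex 0.00 26.02 12.52
      vertex 0.00 0.00 0.00
    endloop
  endfacet
  facet normal 1.0000 0.0000 0.0000
    outer loop
      vertex 18.88 0.00 0.00
      vertex 18.88 26.02 0.00
      vertex 18.88 26.02 12.52
    endloop
  endfacet
  facet normal 1.0000 0.0000 0.0000
    outer loop
      vertex 18.88 0.00 0.00
      vertex 18.88 26.02 12.52
      vertex 18.88 0.00 12.52
    endloop
  endfacet
endsolid part

The G0 Z moves step by Δz≈2.09 mm. Every layer's G1 loop is the same polygon, so the solid is a straight extrusion of it from z=0 to z≈12.5. Closing with flat bottom and top caps and triangulating gives 12 facets — a rectangular box, roughly 18.9 × 26 mm footprint and 12.5 mm tall.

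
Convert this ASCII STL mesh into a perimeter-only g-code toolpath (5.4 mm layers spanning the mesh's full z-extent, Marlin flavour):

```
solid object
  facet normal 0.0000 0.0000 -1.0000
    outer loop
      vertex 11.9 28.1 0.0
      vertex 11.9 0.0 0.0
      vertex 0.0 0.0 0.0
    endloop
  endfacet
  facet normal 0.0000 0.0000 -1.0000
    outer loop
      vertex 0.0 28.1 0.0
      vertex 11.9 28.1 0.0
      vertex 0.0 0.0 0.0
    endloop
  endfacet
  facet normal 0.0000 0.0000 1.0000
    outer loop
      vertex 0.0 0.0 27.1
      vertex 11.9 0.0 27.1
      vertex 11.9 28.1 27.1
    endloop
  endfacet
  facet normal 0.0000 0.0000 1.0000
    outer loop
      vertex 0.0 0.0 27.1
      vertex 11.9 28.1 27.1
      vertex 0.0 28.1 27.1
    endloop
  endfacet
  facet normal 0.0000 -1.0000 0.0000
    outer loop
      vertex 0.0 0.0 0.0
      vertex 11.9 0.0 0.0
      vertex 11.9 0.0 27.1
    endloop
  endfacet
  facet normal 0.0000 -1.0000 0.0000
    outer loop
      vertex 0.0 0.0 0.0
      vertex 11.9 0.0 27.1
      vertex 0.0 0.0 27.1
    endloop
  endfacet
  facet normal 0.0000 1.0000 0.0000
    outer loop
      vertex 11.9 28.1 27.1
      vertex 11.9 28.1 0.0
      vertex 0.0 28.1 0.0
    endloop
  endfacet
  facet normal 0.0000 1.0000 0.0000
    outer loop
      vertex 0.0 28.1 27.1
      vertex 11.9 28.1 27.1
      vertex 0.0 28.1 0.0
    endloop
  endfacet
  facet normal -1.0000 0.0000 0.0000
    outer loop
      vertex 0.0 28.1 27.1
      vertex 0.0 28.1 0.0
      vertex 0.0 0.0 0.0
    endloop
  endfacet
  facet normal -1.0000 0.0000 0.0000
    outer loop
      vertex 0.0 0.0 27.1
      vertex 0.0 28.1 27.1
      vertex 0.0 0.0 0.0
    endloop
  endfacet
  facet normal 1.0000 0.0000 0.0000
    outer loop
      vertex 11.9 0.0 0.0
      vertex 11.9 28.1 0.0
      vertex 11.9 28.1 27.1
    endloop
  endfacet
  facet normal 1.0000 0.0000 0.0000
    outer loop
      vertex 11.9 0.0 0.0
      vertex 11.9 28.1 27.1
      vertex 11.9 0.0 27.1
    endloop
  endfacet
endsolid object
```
; perimeter-only toolpath
G21 ; units = mm
G90 ; absolute positioning
G28 ; home
; layer 1
G0 Z5.4
G0 X0.0 Y0.0
G1 X11.9 Y0.0
G1 X11.9 Y28.1
G1 X0.0 Y28.1
G1 X0.0 Y0.0
; layer 2
G0 Z10.8
G0 X0.0 Y0.0
G1 X11.9 Y0.0
G1 X11.9 Y28.1
G1 X0.0 Y28.1
G1 X0.0 Y0.0
; layer 3
G0 Z16.3
G0 X0.0 Y0.0
G1 X11.9 Y0.0
G1 X11.9 Y28.1
G1 X0.0 Y28.1
G1 X0.0 Y0.0
; layer 4
G0 Z21.7
G0 X0.0 Y0.0
G1 X11.9 Y0.0
G1 X11.9 Y28.1
G1 X0.0 Y28.1
G1 X0.0 Y0.0
; layer 5
G0 Z27.1
G0 X0.0 Y0.0
G1 X11.9 Y0.0
G1 X11.9 Y28.1
G1 X0.0 Y28.1
G1 X0.0 Y0.0
M2 ; end

The solid is a rectangular box, roughly 11.9 × 28.1 mm footprint and 27.1 mm tall. Slicing at Δz = 5.4 mm — 5 equal slices spanning the solid's height, so layer i sits at z = i·h/5 — gives 5 non-empty perimeters. Each is a 4-segment closed polygon; G0 lifts to the layer z and rapids to the start vertex, then G1 traces the edges.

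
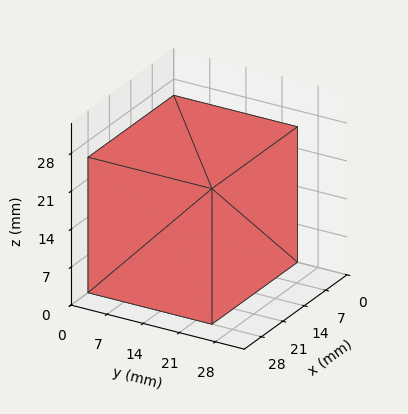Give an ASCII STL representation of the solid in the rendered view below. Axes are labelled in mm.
Reading the render: the shape is a rectangular box, roughly 28 × 24 mm footprint and 25 mm tall (dimensions read to the nearest mm from the axis ticks). For the STL, each face is triangulated and given an outward normal.

solid part
  facet normal 0.0000 0.0000 -1.0000
    outer loop
      vertex 28.0 24.0 0.0
      vertex 28.0 0.0 0.0
      vertex 0.0 0.0 0.0
    endloop
  endfacet
  facet normal 0.0000 0.0000 -1.0000
    outer loop
      vertex 0.0 24.0 0.0
      vertex 28.0 24.0 0.0
      vertex 0.0 0.0 0.0
    endloop
  endfacet
  facet normal 0.0000 0.0000 1.0000
    outer loop
      vertex 0.0 0.0 25.0
      vertex 28.0 0.0 25.0
      vertex 28.0 24.0 25.0
    endloop
  endfacet
  facet normal 0.0000 0.0000 1.0000
    outer loop
      vertex 0.0 0.0 25.0
      vertex 28.0 24.0 25.0
      vertex 0.0 24.0 25.0
    endloop
  endfacet
  facet normal 0.0000 -1.0000 0.0000
    outer loop
      vertex 0.0 0.0 0.0
      vertex 28.0 0.0 0.0
      vertex 28.0 0.0 25.0
    endloop
  endfacet
  facet normal 0.0000 -1.0000 0.0000
    outer loop
      vertex 0.0 0.0 0.0
      vertex 28.0 0.0 25.0
      vertex 0.0 0.0 25.0
    endloop
  endfacet
  facet normal 0.0000 1.0000 0.0000
    outer loop
      vertex 28.0 24.0 25.0
      vertex 28.0 24.0 0.0
      vertex 0.0 24.0 0.0
    endloop
  endfacet
  facet normal 0.0000 1.0000 0.0000
    outer loop
      vertex 0.0 24.0 25.0
      vertex 28.0 24.0 25.0
      vertex 0.0 24.0 0.0
    endloop
  endfacet
  facet normal -1.0000 0.0000 0.0000
    outer loop
      vertex 0.0 24.0 25.0
      vertex 0.0 24.0 0.0
      vertex 0.0 0.0 0.0
    endloop
  endfacet
  facet normal -1.0000 0.0000 0.0000
    outer loop
      vertex 0.0 0.0 25.0
      vertex 0.0 24.0 25.0
      vertex 0.0 0.0 0.0
    endloop
  endfacet
  facet normal 1.0000 0.0000 0.0000
    outer loop
      vertex 28.0 0.0 0.0
      vertex 28.0 24.0 0.0
      vertex 28.0 24.0 25.0
    endloop
  endfacet
  facet normal 1.0000 0.0000 0.0000
    outer loop
      vertex 28.0 0.0 0.0
      vertex 28.0 24.0 25.0
      vertex 28.0 0.0 25.0
    endloop
  endfacet
endsolid part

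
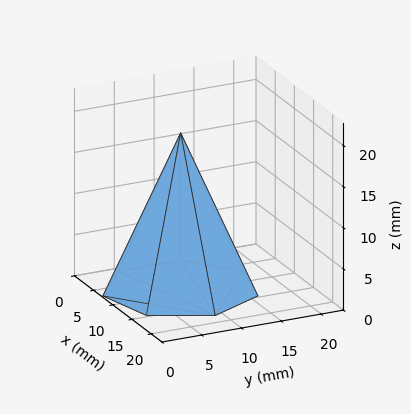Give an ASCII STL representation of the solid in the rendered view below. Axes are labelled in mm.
Reading the render: the shape is a regular 7-sided pyramid, base circumscribed radius ≈ 9 mm, apex at z ≈ 19 mm (dimensions read to the nearest mm from the axis ticks). For the STL, each face is triangulated and given an outward normal.

solid part
  facet normal 0.0000 0.0000 -1.0000
    outer loop
      vertex 7.0 17.8 0.0
      vertex 14.6 16.0 0.0
      vertex 18.0 9.0 0.0
    endloop
  endfacet
  facet normal 0.0000 0.0000 -1.0000
    outer loop
      vertex 0.9 12.9 0.0
      vertex 7.0 17.8 0.0
      vertex 18.0 9.0 0.0
    endloop
  endfacet
  facet normal 0.0000 0.0000 -1.0000
    outer loop
      vertex 0.9 5.1 0.0
      vertex 0.9 12.9 0.0
      vertex 18.0 9.0 0.0
    endloop
  endfacet
  facet normal 0.0000 0.0000 -1.0000
    outer loop
      vertex 7.0 0.2 0.0
      vertex 0.9 5.1 0.0
      vertex 18.0 9.0 0.0
    endloop
  endfacet
  facet normal 0.0000 0.0000 -1.0000
    outer loop
      vertex 14.6 2.0 0.0
      vertex 7.0 0.2 0.0
      vertex 18.0 9.0 0.0
    endloop
  endfacet
  facet normal 0.8275 0.4019 0.3920
    outer loop
      vertex 18.0 9.0 0.0
      vertex 14.6 16.0 0.0
      vertex 9.0 9.0 19.0
    endloop
  endfacet
  facet normal 0.2120 0.8951 0.3923
    outer loop
      vertex 14.6 16.0 0.0
      vertex 7.0 17.8 0.0
      vertex 9.0 9.0 19.0
    endloop
  endfacet
  facet normal -0.5759 0.7170 0.3927
    outer loop
      vertex 7.0 17.8 0.0
      vertex 0.9 12.9 0.0
      vertex 9.0 9.0 19.0
    endloop
  endfacet
  facet normal -0.9199 0.0000 0.3922
    outer loop
      vertex 0.9 12.9 0.0
      vertex 0.9 5.1 0.0
      vertex 9.0 9.0 19.0
    endloop
  endfacet
  facet normal -0.5759 -0.7170 0.3927
    outer loop
      vertex 0.9 5.1 0.0
      vertex 7.0 0.2 0.0
      vertex 9.0 9.0 19.0
    endloop
  endfacet
  facet normal 0.2120 -0.8951 0.3923
    outer loop
      vertex 7.0 0.2 0.0
      vertex 14.6 2.0 0.0
      vertex 9.0 9.0 19.0
    endloop
  endfacet
  facet normal 0.8275 -0.4019 0.3920
    outer loop
      vertex 14.6 2.0 0.0
      vertex 18.0 9.0 0.0
      vertex 9.0 9.0 19.0
    endloop
  endfacet
endsolid part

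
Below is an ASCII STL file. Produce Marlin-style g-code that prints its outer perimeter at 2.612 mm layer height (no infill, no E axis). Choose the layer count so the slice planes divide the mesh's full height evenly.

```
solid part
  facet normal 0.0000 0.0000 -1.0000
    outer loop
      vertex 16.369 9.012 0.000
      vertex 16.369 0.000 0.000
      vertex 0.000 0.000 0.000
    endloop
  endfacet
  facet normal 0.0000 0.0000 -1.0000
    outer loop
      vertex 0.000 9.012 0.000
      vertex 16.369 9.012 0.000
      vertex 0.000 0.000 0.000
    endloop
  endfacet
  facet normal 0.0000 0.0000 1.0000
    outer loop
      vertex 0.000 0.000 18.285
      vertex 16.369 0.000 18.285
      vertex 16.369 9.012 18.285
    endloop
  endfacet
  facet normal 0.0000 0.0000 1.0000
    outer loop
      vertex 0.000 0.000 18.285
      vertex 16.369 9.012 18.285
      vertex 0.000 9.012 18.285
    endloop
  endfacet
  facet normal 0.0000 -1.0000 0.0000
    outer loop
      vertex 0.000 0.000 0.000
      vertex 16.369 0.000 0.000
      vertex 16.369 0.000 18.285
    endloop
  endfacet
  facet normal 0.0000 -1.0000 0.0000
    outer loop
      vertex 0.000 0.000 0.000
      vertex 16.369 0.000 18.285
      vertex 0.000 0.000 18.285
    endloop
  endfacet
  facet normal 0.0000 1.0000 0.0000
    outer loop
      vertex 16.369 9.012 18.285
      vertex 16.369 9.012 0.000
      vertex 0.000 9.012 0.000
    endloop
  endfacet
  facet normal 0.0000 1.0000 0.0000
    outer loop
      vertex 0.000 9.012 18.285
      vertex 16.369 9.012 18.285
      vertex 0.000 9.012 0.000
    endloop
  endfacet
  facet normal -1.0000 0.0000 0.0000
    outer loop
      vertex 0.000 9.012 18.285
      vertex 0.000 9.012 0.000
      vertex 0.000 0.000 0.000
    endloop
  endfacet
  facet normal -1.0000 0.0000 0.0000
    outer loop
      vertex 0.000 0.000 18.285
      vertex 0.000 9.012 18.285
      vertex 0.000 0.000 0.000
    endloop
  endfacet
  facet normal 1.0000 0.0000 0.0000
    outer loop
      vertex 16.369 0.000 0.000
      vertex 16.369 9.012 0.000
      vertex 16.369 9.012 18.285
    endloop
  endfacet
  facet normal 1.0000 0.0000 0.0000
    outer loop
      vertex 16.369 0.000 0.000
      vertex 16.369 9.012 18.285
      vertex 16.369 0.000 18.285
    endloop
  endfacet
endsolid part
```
; perimeter-only toolpath
G21 ; units = mm
G90 ; absolute positioning
G28 ; home
; layer 1
G0 Z2.612
G0 X0.000 Y0.000
G1 X16.369 Y0.000
G1 X16.369 Y9.012
G1 X0.000 Y9.012
G1 X0.000 Y0.000
; layer 2
G0 Z5.224
G0 X0.000 Y0.000
G1 X16.369 Y0.000
G1 X16.369 Y9.012
G1 X0.000 Y9.012
G1 X0.000 Y0.000
; layer 3
G0 Z7.836
G0 X0.000 Y0.000
G1 X16.369 Y0.000
G1 X16.369 Y9.012
G1 X0.000 Y9.012
G1 X0.000 Y0.000
; layer 4
G0 Z10.449
G0 X0.000 Y0.000
G1 X16.369 Y0.000
G1 X16.369 Y9.012
G1 X0.000 Y9.012
G1 X0.000 Y0.000
; layer 5
G0 Z13.061
G0 X0.000 Y0.000
G1 X16.369 Y0.000
G1 X16.369 Y9.012
G1 X0.000 Y9.012
G1 X0.000 Y0.000
; layer 6
G0 Z15.673
G0 X0.000 Y0.000
G1 X16.369 Y0.000
G1 X16.369 Y9.012
G1 X0.000 Y9.012
G1 X0.000 Y0.000
; layer 7
G0 Z18.285
G0 X0.000 Y0.000
G1 X16.369 Y0.000
G1 X16.369 Y9.012
G1 X0.000 Y9.012
G1 X0.000 Y0.000
M2 ; end

The solid is a rectangular box, roughly 16.4 × 9.01 mm footprint and 18.3 mm tall. Slicing at Δz = 2.612 mm — 7 equal slices spanning the solid's height, so layer i sits at z = i·h/7 — gives 7 non-empty perimeters. Each is a 4-segment closed polygon; G0 lifts to the layer z and rapids to the start vertex, then G1 traces the edges.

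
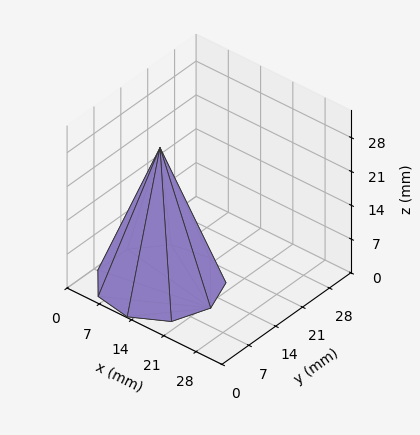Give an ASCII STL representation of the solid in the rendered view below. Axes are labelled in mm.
Reading the render: the shape is a regular 9-sided pyramid, base circumscribed radius ≈ 11 mm, apex at z ≈ 28 mm (dimensions read to the nearest mm from the axis ticks). For the STL, each face is triangulated and given an outward normal.

solid part
  facet normal 0.0000 0.0000 -1.0000
    outer loop
      vertex 12.9 21.8 0.0
      vertex 19.4 18.1 0.0
      vertex 22.0 11.0 0.0
    endloop
  endfacet
  facet normal 0.0000 0.0000 -1.0000
    outer loop
      vertex 5.5 20.5 0.0
      vertex 12.9 21.8 0.0
      vertex 22.0 11.0 0.0
    endloop
  endfacet
  facet normal 0.0000 0.0000 -1.0000
    outer loop
      vertex 0.7 14.8 0.0
      vertex 5.5 20.5 0.0
      vertex 22.0 11.0 0.0
    endloop
  endfacet
  facet normal 0.0000 0.0000 -1.0000
    outer loop
      vertex 0.7 7.2 0.0
      vertex 0.7 14.8 0.0
      vertex 22.0 11.0 0.0
    endloop
  endfacet
  facet normal 0.0000 0.0000 -1.0000
    outer loop
      vertex 5.5 1.5 0.0
      vertex 0.7 7.2 0.0
      vertex 22.0 11.0 0.0
    endloop
  endfacet
  facet normal 0.0000 0.0000 -1.0000
    outer loop
      vertex 12.9 0.2 0.0
      vertex 5.5 1.5 0.0
      vertex 22.0 11.0 0.0
    endloop
  endfacet
  facet normal 0.0000 0.0000 -1.0000
    outer loop
      vertex 19.4 3.9 0.0
      vertex 12.9 0.2 0.0
      vertex 22.0 11.0 0.0
    endloop
  endfacet
  facet normal 0.8810 0.3226 0.3461
    outer loop
      vertex 22.0 11.0 0.0
      vertex 19.4 18.1 0.0
      vertex 11.0 11.0 28.0
    endloop
  endfacet
  facet normal 0.4641 0.8154 0.3460
    outer loop
      vertex 19.4 18.1 0.0
      vertex 12.9 21.8 0.0
      vertex 11.0 11.0 28.0
    endloop
  endfacet
  facet normal -0.1624 0.9243 0.3455
    outer loop
      vertex 12.9 21.8 0.0
      vertex 5.5 20.5 0.0
      vertex 11.0 11.0 28.0
    endloop
  endfacet
  facet normal -0.7177 0.6043 0.3460
    outer loop
      vertex 5.5 20.5 0.0
      vertex 0.7 14.8 0.0
      vertex 11.0 11.0 28.0
    endloop
  endfacet
  facet normal -0.9385 0.0000 0.3452
    outer loop
      vertex 0.7 14.8 0.0
      vertex 0.7 7.2 0.0
      vertex 11.0 11.0 28.0
    endloop
  endfacet
  facet normal -0.7177 -0.6043 0.3460
    outer loop
      vertex 0.7 7.2 0.0
      vertex 5.5 1.5 0.0
      vertex 11.0 11.0 28.0
    endloop
  endfacet
  facet normal -0.1624 -0.9243 0.3455
    outer loop
      vertex 5.5 1.5 0.0
      vertex 12.9 0.2 0.0
      vertex 11.0 11.0 28.0
    endloop
  endfacet
  facet normal 0.4641 -0.8154 0.3460
    outer loop
      vertex 12.9 0.2 0.0
      vertex 19.4 3.9 0.0
      vertex 11.0 11.0 28.0
    endloop
  endfacet
  facet normal 0.8810 -0.3226 0.3461
    outer loop
      vertex 19.4 3.9 0.0
      vertex 22.0 11.0 0.0
      vertex 11.0 11.0 28.0
    endloop
  endfacet
endsolid part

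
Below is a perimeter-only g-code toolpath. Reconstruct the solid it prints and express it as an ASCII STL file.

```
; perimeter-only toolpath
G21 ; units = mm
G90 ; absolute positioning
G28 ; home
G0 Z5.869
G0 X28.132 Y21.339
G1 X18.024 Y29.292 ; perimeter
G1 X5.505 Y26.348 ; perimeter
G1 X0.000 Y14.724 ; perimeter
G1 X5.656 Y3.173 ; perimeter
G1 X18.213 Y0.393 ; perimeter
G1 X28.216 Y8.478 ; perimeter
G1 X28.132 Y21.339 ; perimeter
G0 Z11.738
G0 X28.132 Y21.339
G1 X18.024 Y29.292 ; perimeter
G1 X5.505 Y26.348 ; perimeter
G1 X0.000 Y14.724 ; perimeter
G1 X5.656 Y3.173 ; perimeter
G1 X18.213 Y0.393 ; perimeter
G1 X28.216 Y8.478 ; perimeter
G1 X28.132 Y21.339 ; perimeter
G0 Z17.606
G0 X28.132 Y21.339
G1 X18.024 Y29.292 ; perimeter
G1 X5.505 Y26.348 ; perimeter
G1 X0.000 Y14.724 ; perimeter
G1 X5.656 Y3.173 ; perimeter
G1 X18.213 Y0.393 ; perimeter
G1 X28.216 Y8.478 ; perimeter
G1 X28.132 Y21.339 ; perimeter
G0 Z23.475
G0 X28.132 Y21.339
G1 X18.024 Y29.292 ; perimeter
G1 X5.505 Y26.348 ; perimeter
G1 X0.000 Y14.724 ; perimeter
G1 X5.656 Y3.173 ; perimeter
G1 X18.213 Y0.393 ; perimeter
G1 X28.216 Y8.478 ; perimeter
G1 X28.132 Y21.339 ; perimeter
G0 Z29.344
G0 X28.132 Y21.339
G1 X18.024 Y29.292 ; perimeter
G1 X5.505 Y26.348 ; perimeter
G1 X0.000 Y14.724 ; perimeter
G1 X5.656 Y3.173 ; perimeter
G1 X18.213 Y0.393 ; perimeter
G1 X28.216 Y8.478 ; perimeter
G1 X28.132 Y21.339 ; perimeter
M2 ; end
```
solid part
  facet normal 0.0000 0.0000 -1.0000
    outer loop
      vertex 5.505 26.348 0.000
      vertex 18.024 29.292 0.000
      vertex 28.132 21.339 0.000
    endloop
  endfacet
  facet normal 0.0000 0.0000 -1.0000
    outer loop
      vertex 0.000 14.724 0.000
      vertex 5.505 26.348 0.000
      vertex 28.132 21.339 0.000
    endloop
  endfacet
  facet normal 0.0000 0.0000 -1.0000
    outer loop
      vertex 5.656 3.173 0.000
      vertex 0.000 14.724 0.000
      vertex 28.132 21.339 0.000
    endloop
  endfacet
  facet normal 0.0000 0.0000 -1.0000
    outer loop
      vertex 18.213 0.393 0.000
      vertex 5.656 3.173 0.000
      vertex 28.132 21.339 0.000
    endloop
  endfacet
  facet normal 0.0000 0.0000 -1.0000
    outer loop
      vertex 28.216 8.478 0.000
      vertex 18.213 0.393 0.000
      vertex 28.132 21.339 0.000
    endloop
  endfacet
  facet normal 0.0000 0.0000 1.0000
    outer loop
      vertex 28.132 21.339 29.344
      vertex 18.024 29.292 29.344
      vertex 5.505 26.348 29.344
    endloop
  endfacet
  facet normal 0.0000 0.0000 1.0000
    outer loop
      vertex 28.132 21.339 29.344
      vertex 5.505 26.348 29.344
      vertex 0.000 14.724 29.344
    endloop
  endfacet
  facet normal 0.0000 0.0000 1.0000
    outer loop
      vertex 28.132 21.339 29.344
      vertex 0.000 14.724 29.344
      vertex 5.656 3.173 29.344
    endloop
  endfacet
  facet normal 0.0000 0.0000 1.0000
    outer loop
      vertex 28.132 21.339 29.344
      vertex 5.656 3.173 29.344
      vertex 18.213 0.393 29.344
    endloop
  endfacet
  facet normal 0.0000 0.0000 1.0000
    outer loop
      vertex 28.132 21.339 29.344
      vertex 18.213 0.393 29.344
      vertex 28.216 8.478 29.344
    endloop
  endfacet
  facet normal 0.6184 0.7859 0.0000
    outer loop
      vertex 28.132 21.339 0.000
      vertex 18.024 29.292 0.000
      vertex 18.024 29.292 29.344
    endloop
  endfacet
  facet normal 0.6184 0.7859 0.0000
    outer loop
      vertex 28.132 21.339 0.000
      vertex 18.024 29.292 29.344
      vertex 28.132 21.339 29.344
    endloop
  endfacet
  facet normal -0.2289 0.9734 0.0000
    outer loop
      vertex 18.024 29.292 0.000
      vertex 5.505 26.348 0.000
      vertex 5.505 26.348 29.344
    endloop
  endfacet
  facet normal -0.2289 0.9734 0.0000
    outer loop
      vertex 18.024 29.292 0.000
      vertex 5.505 26.348 29.344
      vertex 18.024 29.292 29.344
    endloop
  endfacet
  facet normal -0.9038 0.4280 0.0000
    outer loop
      vertex 5.505 26.348 0.000
      vertex 0.000 14.724 0.000
      vertex 0.000 14.724 29.344
    endloop
  endfacet
  facet normal -0.9038 0.4280 0.0000
    outer loop
      vertex 5.505 26.348 0.000
      vertex 0.000 14.724 29.344
      vertex 5.505 26.348 29.344
    endloop
  endfacet
  facet normal -0.8981 -0.4398 0.0000
    outer loop
      vertex 0.000 14.724 0.000
      vertex 5.656 3.173 0.000
      vertex 5.656 3.173 29.344
    endloop
  endfacet
  facet normal -0.8981 -0.4398 0.0000
    outer loop
      vertex 0.000 14.724 0.000
      vertex 5.656 3.173 29.344
      vertex 0.000 14.724 29.344
    endloop
  endfacet
  facet normal -0.2162 -0.9764 0.0000
    outer loop
      vertex 5.656 3.173 0.000
      vertex 18.213 0.393 0.000
      vertex 18.213 0.393 29.344
    endloop
  endfacet
  facet normal -0.2162 -0.9764 0.0000
    outer loop
      vertex 5.656 3.173 0.000
      vertex 18.213 0.393 29.344
      vertex 5.656 3.173 29.344
    endloop
  endfacet
  facet normal 0.6286 -0.7777 0.0000
    outer loop
      vertex 18.213 0.393 0.000
      vertex 28.216 8.478 0.000
      vertex 28.216 8.478 29.344
    endloop
  endfacet
  facet normal 0.6286 -0.7777 0.0000
    outer loop
      vertex 18.213 0.393 0.000
      vertex 28.216 8.478 29.344
      vertex 18.213 0.393 29.344
    endloop
  endfacet
  facet normal 1.0000 0.0065 0.0000
    outer loop
      vertex 28.216 8.478 0.000
      vertex 28.132 21.339 0.000
      vertex 28.132 21.339 29.344
    endloop
  endfacet
  facet normal 1.0000 0.0065 0.0000
    outer loop
      vertex 28.216 8.478 0.000
      vertex 28.132 21.339 29.344
      vertex 28.216 8.478 29.344
    endloop
  endfacet
endsolid part

The G0 Z moves step by Δz≈5.869 mm. Every layer's G1 loop is the same polygon, so the solid is a straight extrusion of it from z=0 to z≈29.3. Closing with flat bottom and top caps and triangulating gives 24 facets — a regular 7-sided prism (a cylinder approximated with 7 flat sides), circumscribed radius ≈ 14.8 mm, height ≈ 29.3 mm.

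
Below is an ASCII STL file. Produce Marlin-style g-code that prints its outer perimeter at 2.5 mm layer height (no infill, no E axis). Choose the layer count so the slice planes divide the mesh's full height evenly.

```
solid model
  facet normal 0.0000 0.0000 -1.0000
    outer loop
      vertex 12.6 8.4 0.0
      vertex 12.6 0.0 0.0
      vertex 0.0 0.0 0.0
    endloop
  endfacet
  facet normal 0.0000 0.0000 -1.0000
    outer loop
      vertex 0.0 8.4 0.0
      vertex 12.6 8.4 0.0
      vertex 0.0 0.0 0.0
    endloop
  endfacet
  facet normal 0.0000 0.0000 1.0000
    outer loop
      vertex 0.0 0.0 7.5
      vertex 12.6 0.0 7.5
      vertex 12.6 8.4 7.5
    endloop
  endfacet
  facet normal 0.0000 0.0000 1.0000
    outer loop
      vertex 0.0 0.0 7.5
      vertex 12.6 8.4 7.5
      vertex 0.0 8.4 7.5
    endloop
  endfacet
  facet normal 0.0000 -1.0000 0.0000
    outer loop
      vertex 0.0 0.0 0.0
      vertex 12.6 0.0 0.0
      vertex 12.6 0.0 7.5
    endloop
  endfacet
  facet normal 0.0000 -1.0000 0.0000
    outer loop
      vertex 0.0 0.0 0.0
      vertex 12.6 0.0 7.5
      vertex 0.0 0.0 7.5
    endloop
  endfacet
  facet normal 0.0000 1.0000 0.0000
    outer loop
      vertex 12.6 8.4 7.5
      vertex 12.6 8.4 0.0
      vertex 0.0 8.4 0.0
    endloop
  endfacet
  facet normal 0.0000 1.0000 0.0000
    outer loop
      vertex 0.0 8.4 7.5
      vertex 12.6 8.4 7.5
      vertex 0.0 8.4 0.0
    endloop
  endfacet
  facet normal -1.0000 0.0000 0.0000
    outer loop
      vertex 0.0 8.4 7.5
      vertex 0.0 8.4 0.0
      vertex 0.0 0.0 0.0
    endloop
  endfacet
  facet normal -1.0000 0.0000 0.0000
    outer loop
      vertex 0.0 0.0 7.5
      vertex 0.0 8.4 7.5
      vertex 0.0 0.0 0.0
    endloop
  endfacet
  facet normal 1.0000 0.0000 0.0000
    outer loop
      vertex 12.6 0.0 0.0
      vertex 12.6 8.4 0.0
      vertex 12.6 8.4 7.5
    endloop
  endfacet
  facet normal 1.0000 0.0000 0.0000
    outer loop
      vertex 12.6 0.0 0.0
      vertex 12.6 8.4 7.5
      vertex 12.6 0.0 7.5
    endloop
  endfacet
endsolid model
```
; perimeter-only toolpath
G21 ; units = mm
G90 ; absolute positioning
G28 ; home
; layer 1
G0 Z2.5
G0 X0.0 Y0.0
G1 X12.6 Y0.0
G1 X12.6 Y8.4
G1 X0.0 Y8.4
G1 X0.0 Y0.0
; layer 2
G0 Z5.0
G0 X0.0 Y0.0
G1 X12.6 Y0.0
G1 X12.6 Y8.4
G1 X0.0 Y8.4
G1 X0.0 Y0.0
; layer 3
G0 Z7.5
G0 X0.0 Y0.0
G1 X12.6 Y0.0
G1 X12.6 Y8.4
G1 X0.0 Y8.4
G1 X0.0 Y0.0
M2 ; end

The solid is a rectangular box, roughly 12.6 × 8.4 mm footprint and 7.5 mm tall. Slicing at Δz = 2.5 mm — 3 equal slices spanning the solid's height, so layer i sits at z = i·h/3 — gives 3 non-empty perimeters. Each is a 4-segment closed polygon; G0 lifts to the layer z and rapids to the start vertex, then G1 traces the edges.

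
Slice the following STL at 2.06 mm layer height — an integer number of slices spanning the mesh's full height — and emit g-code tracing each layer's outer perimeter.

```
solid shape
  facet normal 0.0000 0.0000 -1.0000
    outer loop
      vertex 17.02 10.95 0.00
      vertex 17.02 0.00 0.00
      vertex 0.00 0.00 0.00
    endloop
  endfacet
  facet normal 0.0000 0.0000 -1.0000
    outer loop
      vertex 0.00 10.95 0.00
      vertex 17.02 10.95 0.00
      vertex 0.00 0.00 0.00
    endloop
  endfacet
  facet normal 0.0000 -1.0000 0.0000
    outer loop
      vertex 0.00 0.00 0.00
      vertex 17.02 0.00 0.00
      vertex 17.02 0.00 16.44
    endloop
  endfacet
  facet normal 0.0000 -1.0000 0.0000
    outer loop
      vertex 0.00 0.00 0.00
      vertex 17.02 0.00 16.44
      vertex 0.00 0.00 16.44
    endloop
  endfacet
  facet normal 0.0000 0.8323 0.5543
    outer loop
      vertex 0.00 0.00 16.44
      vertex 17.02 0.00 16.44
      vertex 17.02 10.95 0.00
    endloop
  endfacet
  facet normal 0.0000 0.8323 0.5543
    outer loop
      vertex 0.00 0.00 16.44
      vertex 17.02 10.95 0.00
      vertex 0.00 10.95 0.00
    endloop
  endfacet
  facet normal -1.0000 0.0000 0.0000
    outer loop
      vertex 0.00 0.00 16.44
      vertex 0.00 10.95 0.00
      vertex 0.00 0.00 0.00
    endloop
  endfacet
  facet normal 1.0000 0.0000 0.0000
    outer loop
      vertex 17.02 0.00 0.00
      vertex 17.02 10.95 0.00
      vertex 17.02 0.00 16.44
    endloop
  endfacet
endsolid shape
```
; perimeter-only toolpath
G21 ; units = mm
G90 ; absolute positioning
G28 ; home
; layer 1
G0 Z2.06
G0 X0.00 Y0.00
G1 X17.02 Y0.00
G1 X17.02 Y9.58
G1 X0.00 Y9.58
G1 X0.00 Y0.00
; layer 2
G0 Z4.11
G0 X0.00 Y0.00
G1 X17.02 Y0.00
G1 X17.02 Y8.21
G1 X0.00 Y8.21
G1 X0.00 Y0.00
; layer 3
G0 Z6.17
G0 X0.00 Y0.00
G1 X17.02 Y0.00
G1 X17.02 Y6.84
G1 X0.00 Y6.84
G1 X0.00 Y0.00
; layer 4
G0 Z8.22
G0 X0.00 Y0.00
G1 X17.02 Y0.00
G1 X17.02 Y5.47
G1 X0.00 Y5.47
G1 X0.00 Y0.00
; layer 5
G0 Z10.28
G0 X0.00 Y0.00
G1 X17.02 Y0.00
G1 X17.02 Y4.11
G1 X0.00 Y4.11
G1 X0.00 Y0.00
; layer 6
G0 Z12.33
G0 X0.00 Y0.00
G1 X17.02 Y0.00
G1 X17.02 Y2.74
G1 X0.00 Y2.74
G1 X0.00 Y0.00
; layer 7
G0 Z14.39
G0 X0.00 Y0.00
G1 X17.02 Y0.00
G1 X17.02 Y1.37
G1 X0.00 Y1.37
G1 X0.00 Y0.00
M2 ; end

The solid is a wedge (ramp): 17 × 10.9 mm base, rising to 16.4 mm along the y=0 edge and sloping linearly to z=0 at y=10.9. Slicing at Δz = 2.06 mm — 8 equal slices spanning the solid's height, so layer i sits at z = i·h/8 — gives 7 non-empty perimeters. Each is a 4-segment closed polygon; G0 lifts to the layer z and rapids to the start vertex, then G1 traces the edges. The cross-section shrinks linearly with z (the slice at the apex is degenerate and omitted).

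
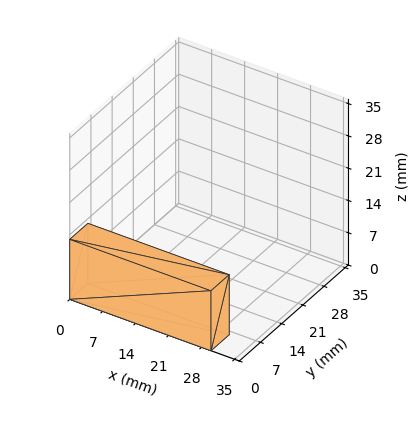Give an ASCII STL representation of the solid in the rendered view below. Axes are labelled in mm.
Reading the render: the shape is a rectangular box, roughly 30 × 6 mm footprint and 13 mm tall (dimensions read to the nearest mm from the axis ticks). For the STL, each face is triangulated and given an outward normal.

solid part
  facet normal 0.0000 0.0000 -1.0000
    outer loop
      vertex 30.0 6.0 0.0
      vertex 30.0 0.0 0.0
      vertex 0.0 0.0 0.0
    endloop
  endfacet
  facet normal 0.0000 0.0000 -1.0000
    outer loop
      vertex 0.0 6.0 0.0
      vertex 30.0 6.0 0.0
      vertex 0.0 0.0 0.0
    endloop
  endfacet
  facet normal 0.0000 0.0000 1.0000
    outer loop
      vertex 0.0 0.0 13.0
      vertex 30.0 0.0 13.0
      vertex 30.0 6.0 13.0
    endloop
  endfacet
  facet normal 0.0000 0.0000 1.0000
    outer loop
      vertex 0.0 0.0 13.0
      vertex 30.0 6.0 13.0
      vertex 0.0 6.0 13.0
    endloop
  endfacet
  facet normal 0.0000 -1.0000 0.0000
    outer loop
      vertex 0.0 0.0 0.0
      vertex 30.0 0.0 0.0
      vertex 30.0 0.0 13.0
    endloop
  endfacet
  facet normal 0.0000 -1.0000 0.0000
    outer loop
      vertex 0.0 0.0 0.0
      vertex 30.0 0.0 13.0
      vertex 0.0 0.0 13.0
    endloop
  endfacet
  facet normal 0.0000 1.0000 0.0000
    outer loop
      vertex 30.0 6.0 13.0
      vertex 30.0 6.0 0.0
      vertex 0.0 6.0 0.0
    endloop
  endfacet
  facet normal 0.0000 1.0000 0.0000
    outer loop
      vertex 0.0 6.0 13.0
      vertex 30.0 6.0 13.0
      vertex 0.0 6.0 0.0
    endloop
  endfacet
  facet normal -1.0000 0.0000 0.0000
    outer loop
      vertex 0.0 6.0 13.0
      vertex 0.0 6.0 0.0
      vertex 0.0 0.0 0.0
    endloop
  endfacet
  facet normal -1.0000 0.0000 0.0000
    outer loop
      vertex 0.0 0.0 13.0
      vertex 0.0 6.0 13.0
      vertex 0.0 0.0 0.0
    endloop
  endfacet
  facet normal 1.0000 0.0000 0.0000
    outer loop
      vertex 30.0 0.0 0.0
      vertex 30.0 6.0 0.0
      vertex 30.0 6.0 13.0
    endloop
  endfacet
  facet normal 1.0000 0.0000 0.0000
    outer loop
      vertex 30.0 0.0 0.0
      vertex 30.0 6.0 13.0
      vertex 30.0 0.0 13.0
    endloop
  endfacet
endsolid part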